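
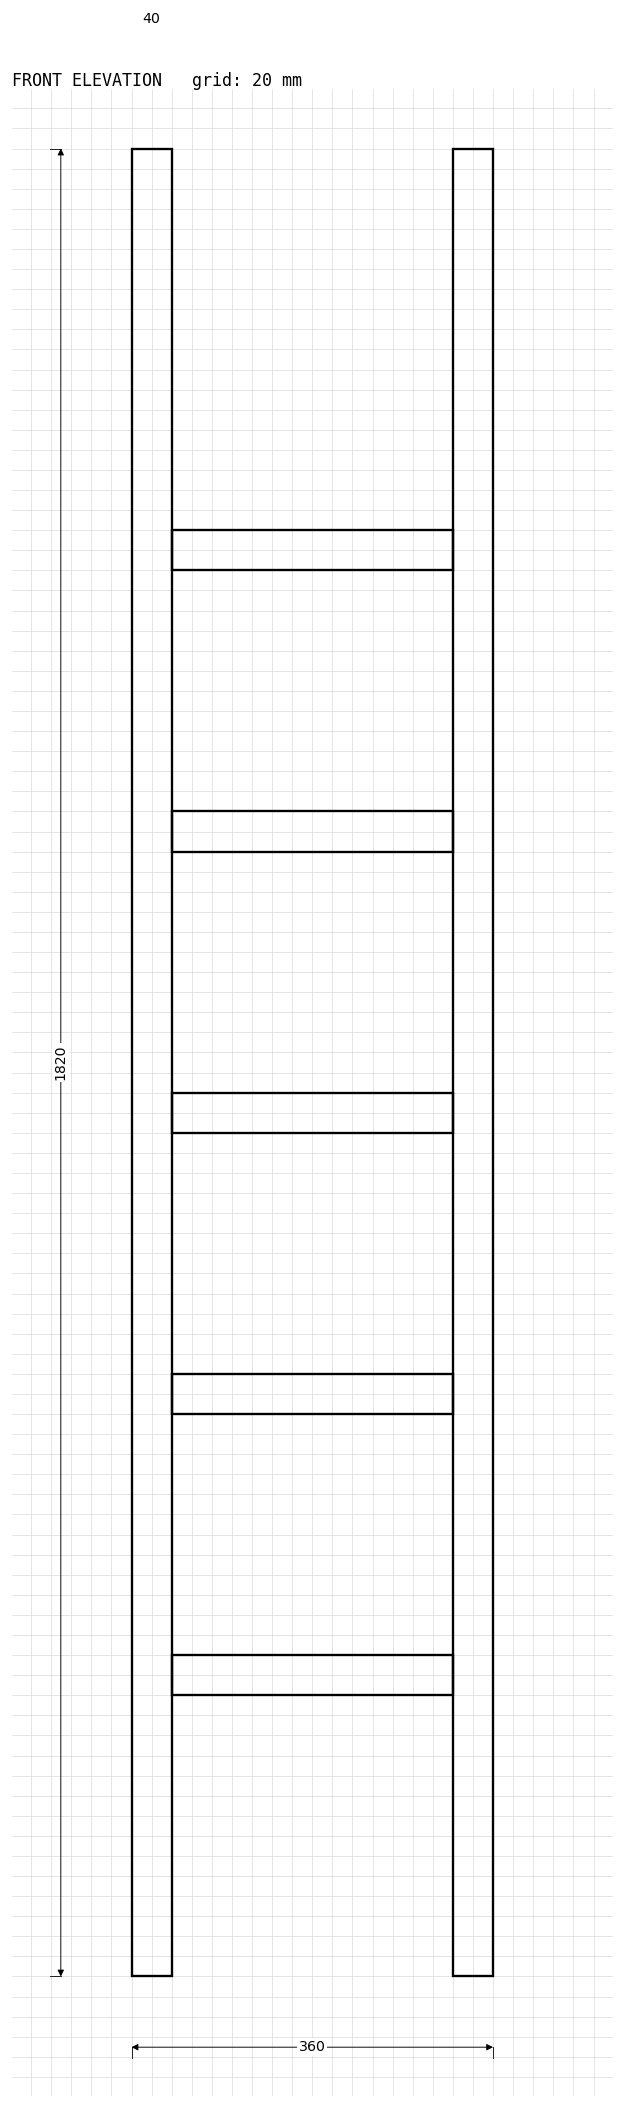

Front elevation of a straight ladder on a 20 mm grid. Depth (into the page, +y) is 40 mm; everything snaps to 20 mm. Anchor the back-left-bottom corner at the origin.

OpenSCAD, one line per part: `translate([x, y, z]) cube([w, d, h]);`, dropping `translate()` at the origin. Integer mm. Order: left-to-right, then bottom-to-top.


cube([40, 40, 1820]);
translate([40, 0, 280]) cube([280, 40, 40]);
translate([40, 0, 560]) cube([280, 40, 40]);
translate([40, 0, 840]) cube([280, 40, 40]);
translate([40, 0, 1120]) cube([280, 40, 40]);
translate([40, 0, 1400]) cube([280, 40, 40]);
translate([320, 0, 0]) cube([40, 40, 1820]);


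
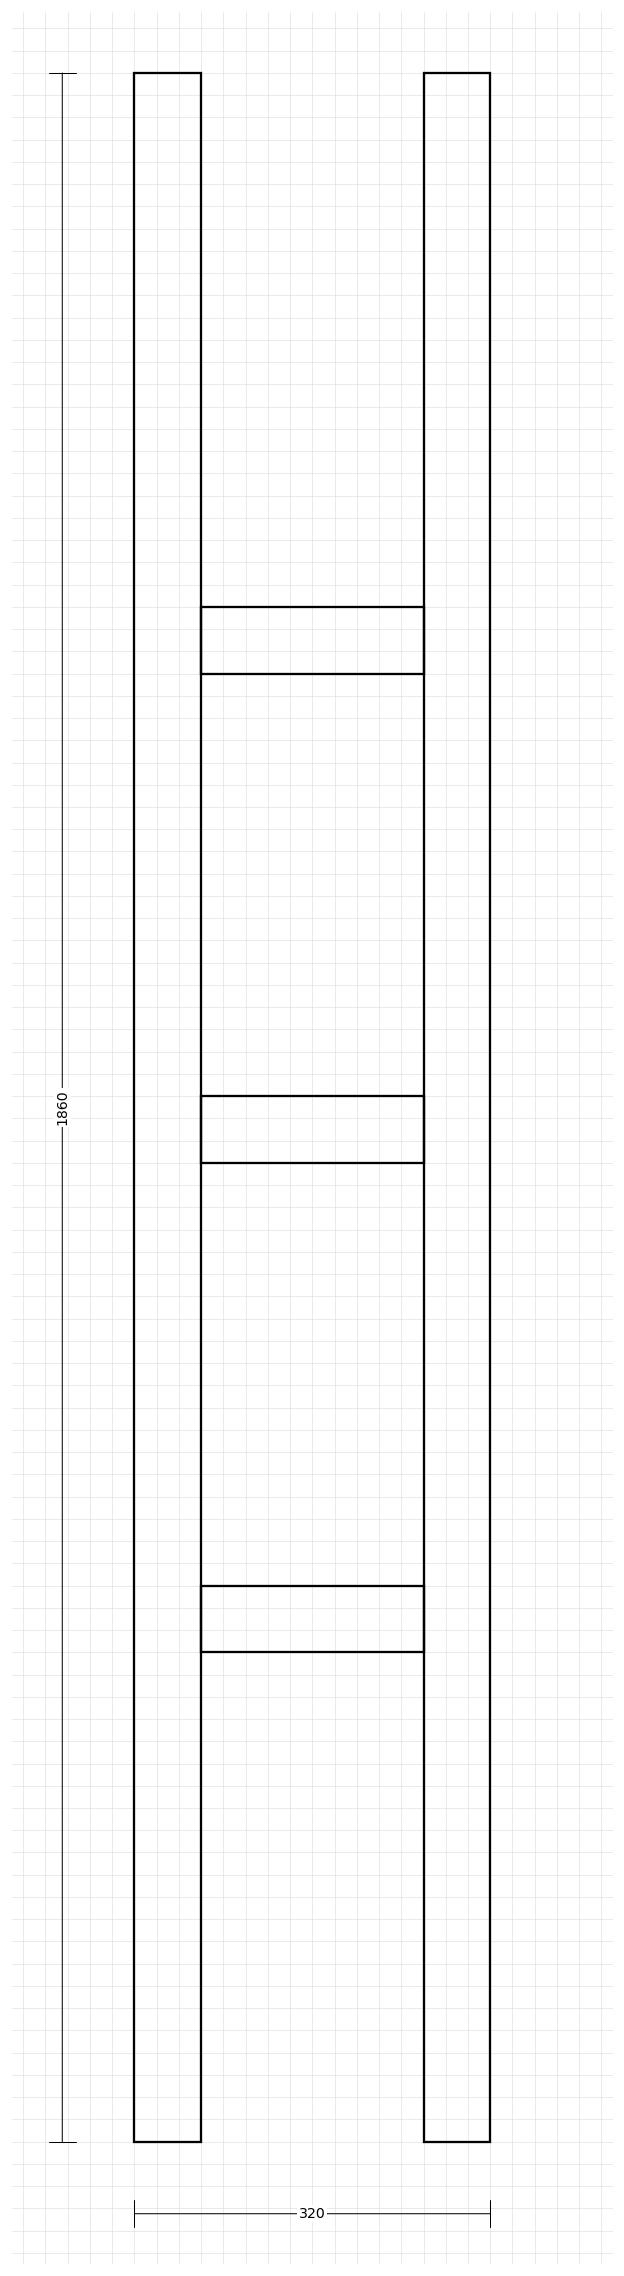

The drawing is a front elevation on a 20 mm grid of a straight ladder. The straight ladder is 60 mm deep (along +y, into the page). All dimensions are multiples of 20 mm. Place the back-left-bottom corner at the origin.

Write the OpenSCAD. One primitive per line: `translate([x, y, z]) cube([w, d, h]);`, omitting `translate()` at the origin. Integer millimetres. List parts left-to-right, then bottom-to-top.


cube([60, 60, 1860]);
translate([60, 0, 440]) cube([200, 60, 60]);
translate([60, 0, 880]) cube([200, 60, 60]);
translate([60, 0, 1320]) cube([200, 60, 60]);
translate([260, 0, 0]) cube([60, 60, 1860]);


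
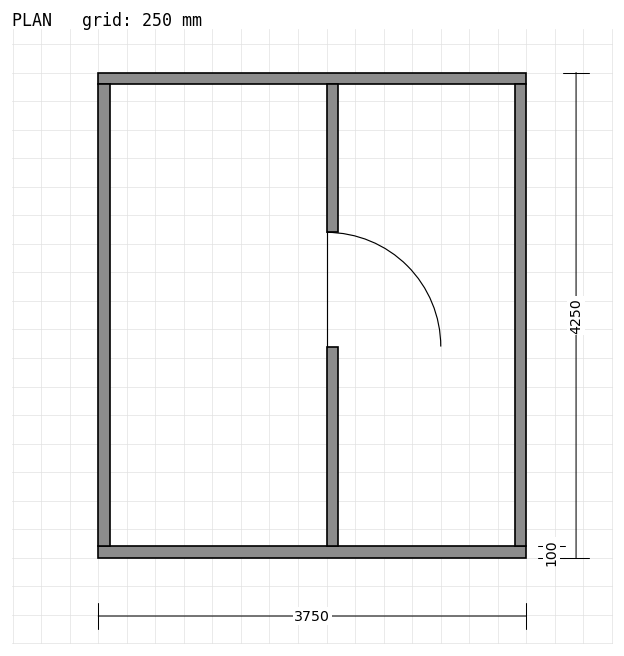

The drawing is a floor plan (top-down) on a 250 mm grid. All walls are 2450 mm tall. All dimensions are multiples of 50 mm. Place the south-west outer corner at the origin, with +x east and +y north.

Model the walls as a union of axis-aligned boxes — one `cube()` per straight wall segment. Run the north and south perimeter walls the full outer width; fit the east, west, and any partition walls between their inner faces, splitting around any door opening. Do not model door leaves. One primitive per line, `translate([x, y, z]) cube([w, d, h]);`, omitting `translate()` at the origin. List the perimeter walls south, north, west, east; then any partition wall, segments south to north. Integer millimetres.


cube([3750, 100, 2450]);
translate([0, 4150, 0]) cube([3750, 100, 2450]);
translate([0, 100, 0]) cube([100, 4050, 2450]);
translate([3650, 100, 0]) cube([100, 4050, 2450]);
translate([2000, 100, 0]) cube([100, 1750, 2450]);
translate([2000, 2850, 0]) cube([100, 1300, 2450]);


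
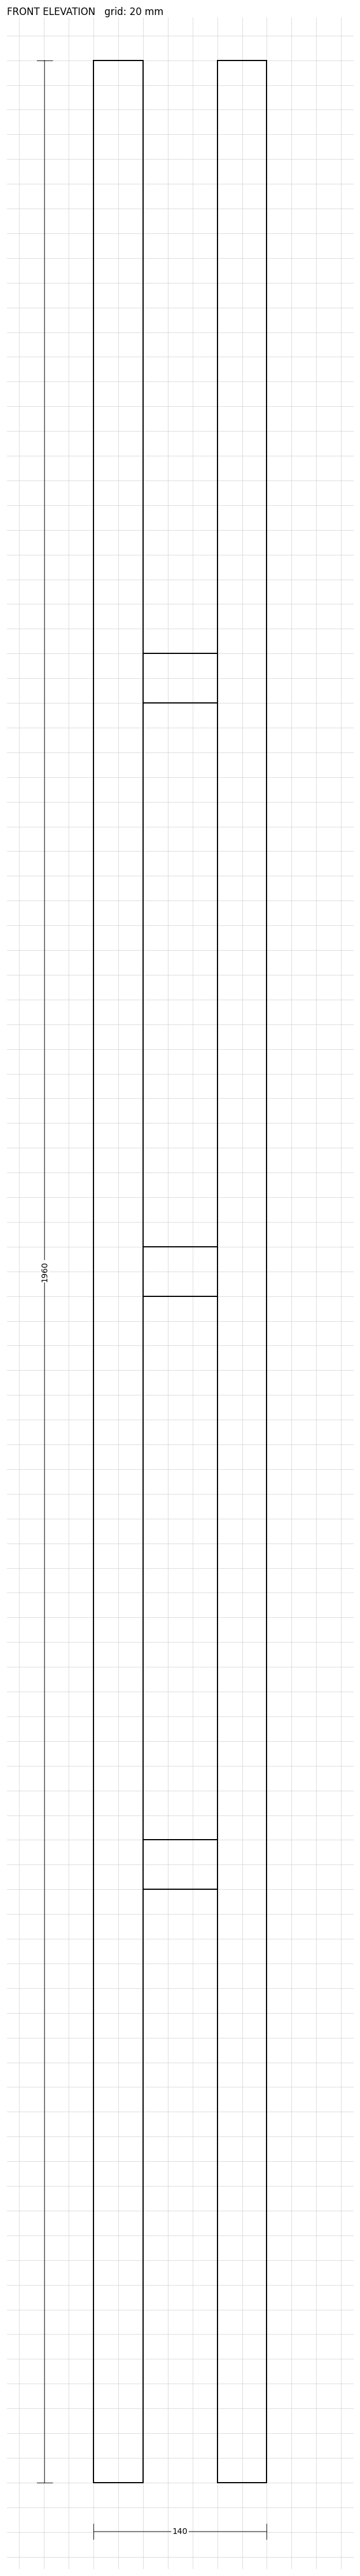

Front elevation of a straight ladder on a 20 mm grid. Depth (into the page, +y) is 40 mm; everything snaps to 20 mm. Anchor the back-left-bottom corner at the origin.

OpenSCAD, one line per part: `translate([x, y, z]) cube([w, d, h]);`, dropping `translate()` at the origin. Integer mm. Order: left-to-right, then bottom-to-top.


cube([40, 40, 1960]);
translate([40, 0, 480]) cube([60, 40, 40]);
translate([40, 0, 960]) cube([60, 40, 40]);
translate([40, 0, 1440]) cube([60, 40, 40]);
translate([100, 0, 0]) cube([40, 40, 1960]);


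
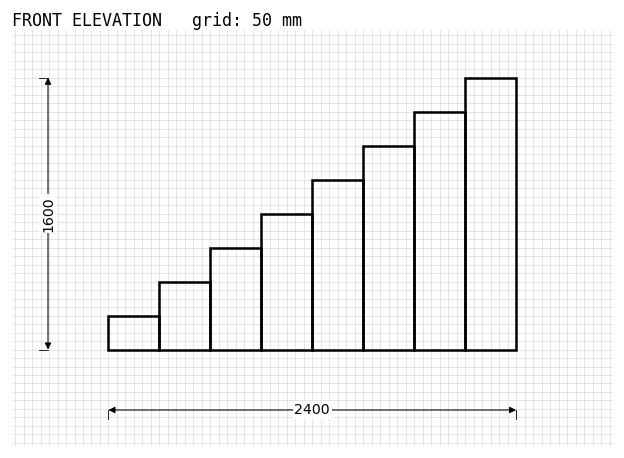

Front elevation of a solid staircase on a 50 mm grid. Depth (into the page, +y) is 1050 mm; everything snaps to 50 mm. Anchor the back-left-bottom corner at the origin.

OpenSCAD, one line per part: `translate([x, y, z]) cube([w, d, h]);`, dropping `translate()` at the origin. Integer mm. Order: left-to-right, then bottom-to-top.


cube([300, 1050, 200]);
translate([300, 0, 0]) cube([300, 1050, 400]);
translate([600, 0, 0]) cube([300, 1050, 600]);
translate([900, 0, 0]) cube([300, 1050, 800]);
translate([1200, 0, 0]) cube([300, 1050, 1000]);
translate([1500, 0, 0]) cube([300, 1050, 1200]);
translate([1800, 0, 0]) cube([300, 1050, 1400]);
translate([2100, 0, 0]) cube([300, 1050, 1600]);


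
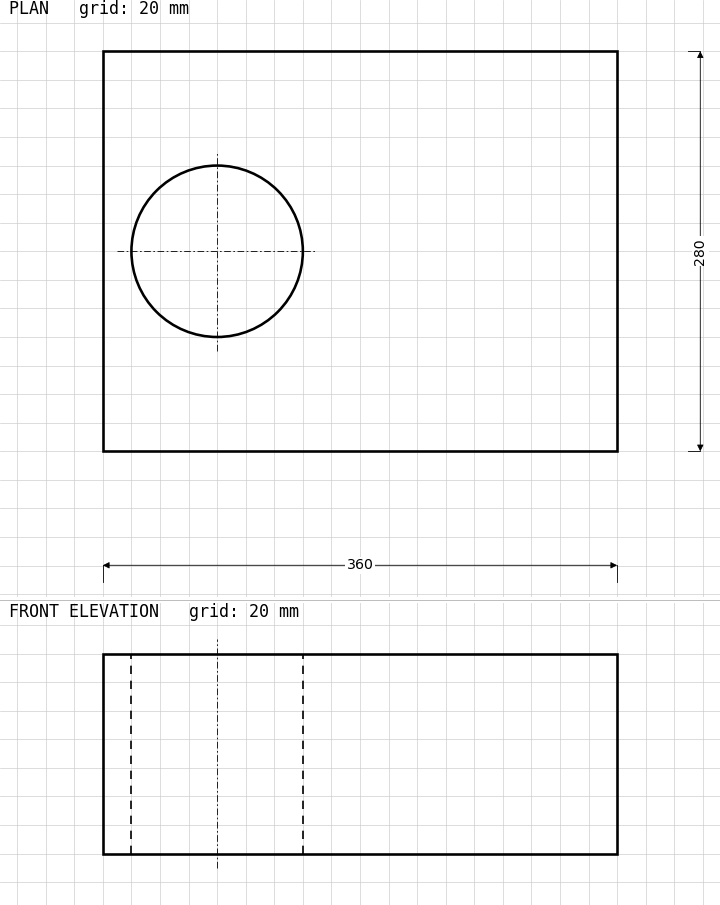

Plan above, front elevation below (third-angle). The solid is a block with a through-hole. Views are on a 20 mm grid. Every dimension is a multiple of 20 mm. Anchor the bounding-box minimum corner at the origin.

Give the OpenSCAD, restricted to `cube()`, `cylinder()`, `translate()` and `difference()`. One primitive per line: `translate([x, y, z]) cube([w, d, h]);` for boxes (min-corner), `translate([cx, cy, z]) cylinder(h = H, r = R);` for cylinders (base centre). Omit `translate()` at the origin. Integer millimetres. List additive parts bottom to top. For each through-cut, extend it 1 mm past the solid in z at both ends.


difference() {
  cube([360, 280, 140]);
  translate([80, 140, -1]) cylinder(h = 142, r = 60);
}


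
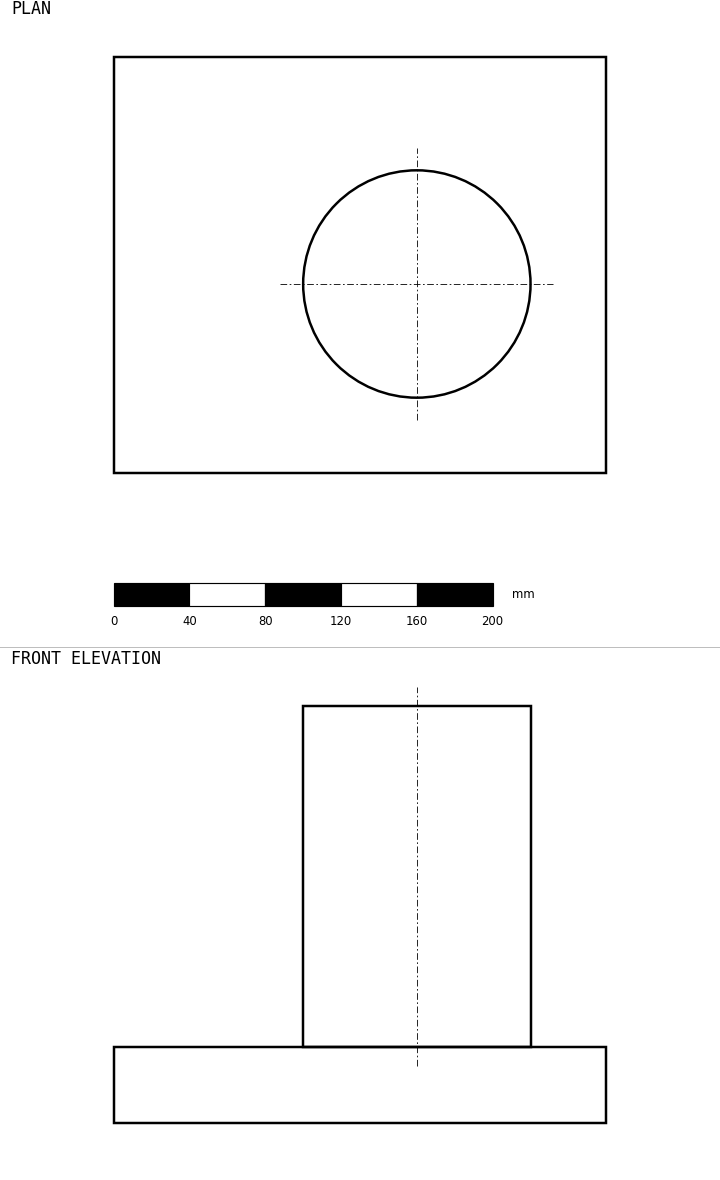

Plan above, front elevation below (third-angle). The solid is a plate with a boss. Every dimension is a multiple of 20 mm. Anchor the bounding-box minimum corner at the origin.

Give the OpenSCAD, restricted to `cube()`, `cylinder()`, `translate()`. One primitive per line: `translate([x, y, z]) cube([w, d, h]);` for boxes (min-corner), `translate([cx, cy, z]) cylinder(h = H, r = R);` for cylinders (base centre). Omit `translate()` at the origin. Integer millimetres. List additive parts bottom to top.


cube([260, 220, 40]);
translate([160, 100, 40]) cylinder(h = 180, r = 60);


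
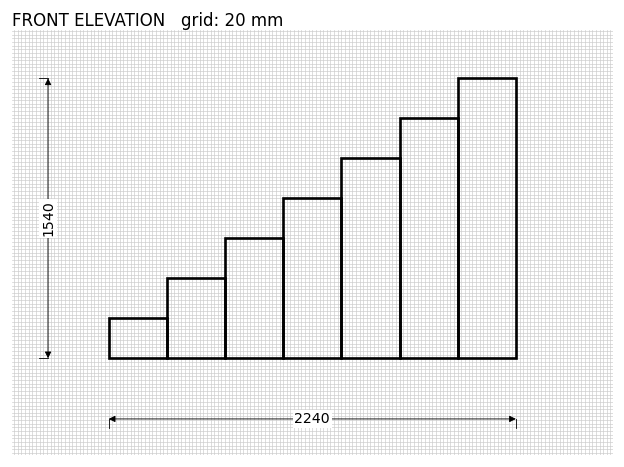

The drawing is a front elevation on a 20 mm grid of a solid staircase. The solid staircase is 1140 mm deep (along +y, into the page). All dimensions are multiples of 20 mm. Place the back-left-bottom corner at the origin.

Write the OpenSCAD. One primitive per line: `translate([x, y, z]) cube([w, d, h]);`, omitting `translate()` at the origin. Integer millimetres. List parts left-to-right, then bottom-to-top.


cube([320, 1140, 220]);
translate([320, 0, 0]) cube([320, 1140, 440]);
translate([640, 0, 0]) cube([320, 1140, 660]);
translate([960, 0, 0]) cube([320, 1140, 880]);
translate([1280, 0, 0]) cube([320, 1140, 1100]);
translate([1600, 0, 0]) cube([320, 1140, 1320]);
translate([1920, 0, 0]) cube([320, 1140, 1540]);


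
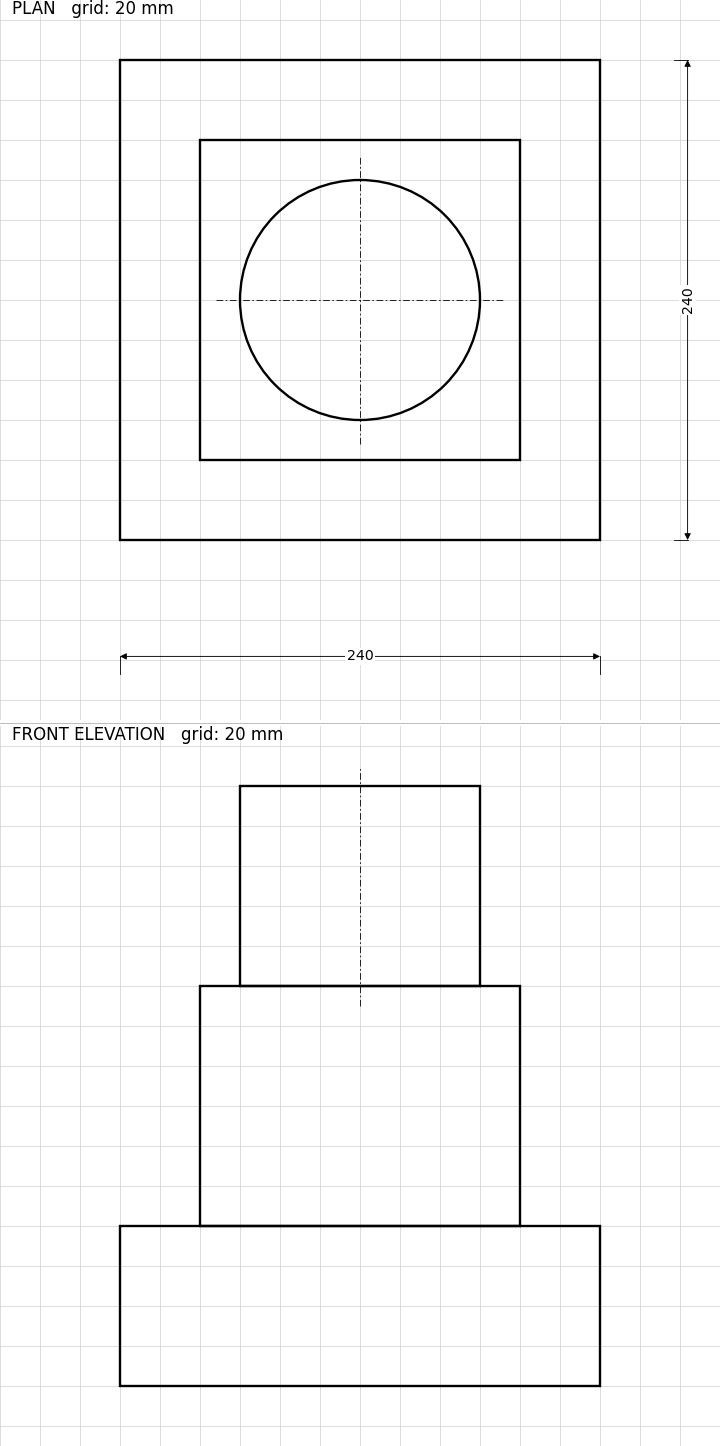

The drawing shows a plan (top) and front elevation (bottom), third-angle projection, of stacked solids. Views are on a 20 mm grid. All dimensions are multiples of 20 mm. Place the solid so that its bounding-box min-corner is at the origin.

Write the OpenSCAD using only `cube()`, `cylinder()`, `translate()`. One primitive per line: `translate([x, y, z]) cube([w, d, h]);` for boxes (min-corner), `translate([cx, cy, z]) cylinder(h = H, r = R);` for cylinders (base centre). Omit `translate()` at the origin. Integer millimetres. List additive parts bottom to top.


cube([240, 240, 80]);
translate([40, 40, 80]) cube([160, 160, 120]);
translate([120, 120, 200]) cylinder(h = 100, r = 60);


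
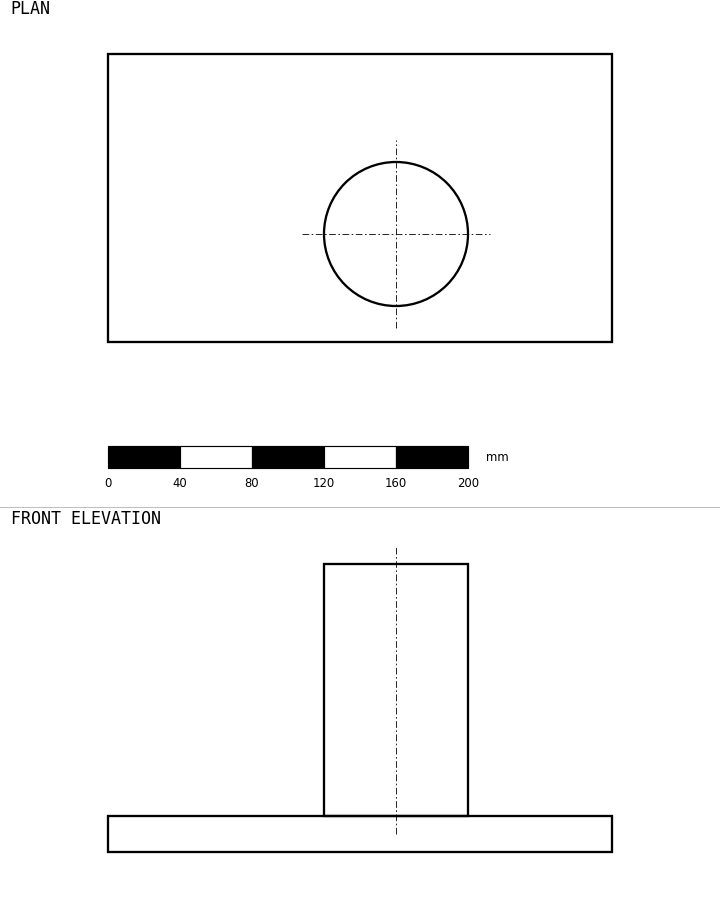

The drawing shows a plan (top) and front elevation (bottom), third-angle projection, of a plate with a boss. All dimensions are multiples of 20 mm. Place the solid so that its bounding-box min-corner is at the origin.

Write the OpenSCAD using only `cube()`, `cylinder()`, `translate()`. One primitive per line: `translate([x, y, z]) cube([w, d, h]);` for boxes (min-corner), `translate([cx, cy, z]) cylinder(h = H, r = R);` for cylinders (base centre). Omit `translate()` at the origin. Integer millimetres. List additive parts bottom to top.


cube([280, 160, 20]);
translate([160, 60, 20]) cylinder(h = 140, r = 40);


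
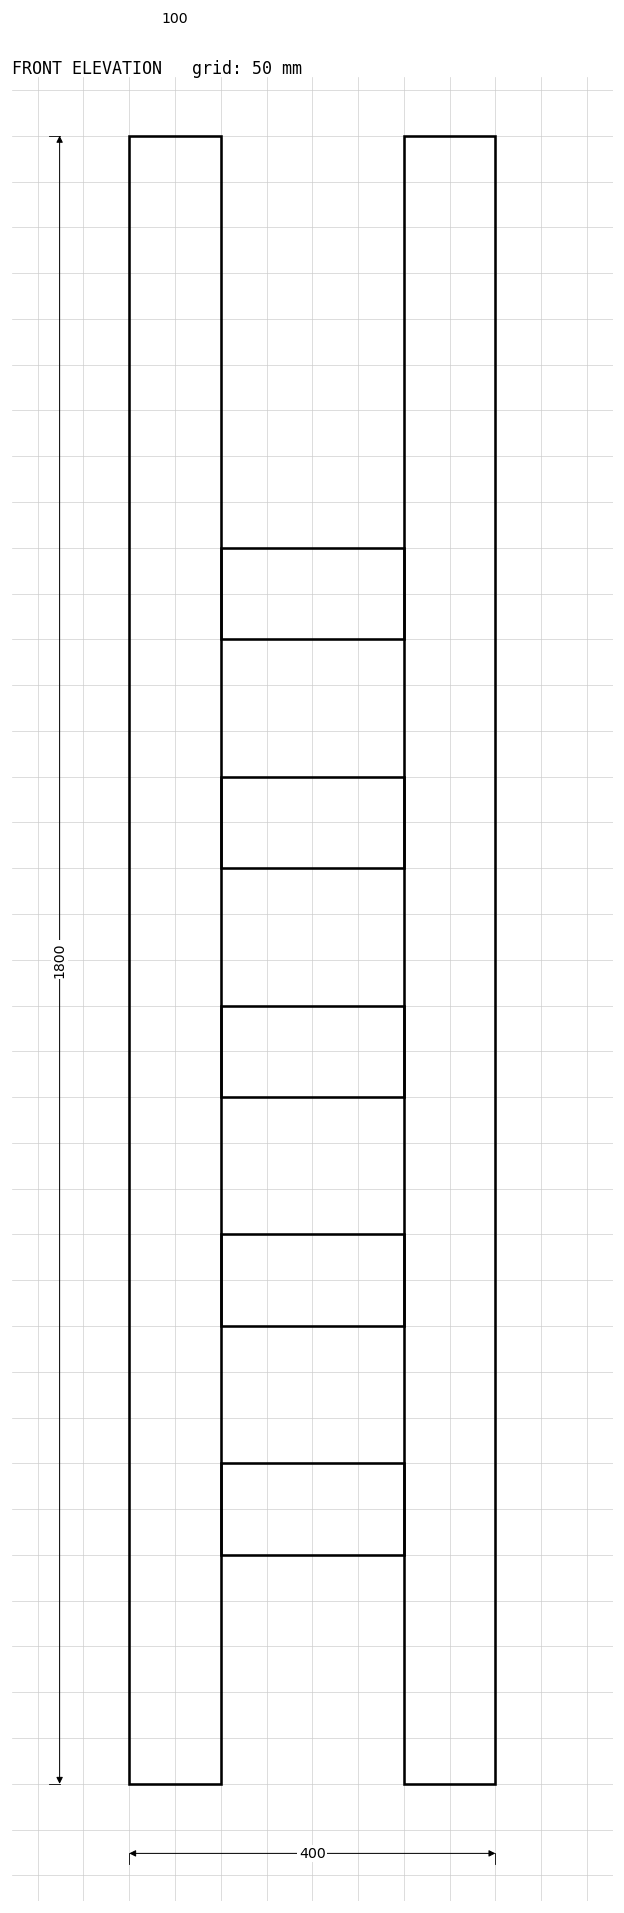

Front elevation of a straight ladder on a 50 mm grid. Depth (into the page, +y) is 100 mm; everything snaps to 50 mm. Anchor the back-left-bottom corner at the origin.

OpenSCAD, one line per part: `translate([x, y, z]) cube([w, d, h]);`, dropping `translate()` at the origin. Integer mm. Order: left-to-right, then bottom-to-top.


cube([100, 100, 1800]);
translate([100, 0, 250]) cube([200, 100, 100]);
translate([100, 0, 500]) cube([200, 100, 100]);
translate([100, 0, 750]) cube([200, 100, 100]);
translate([100, 0, 1000]) cube([200, 100, 100]);
translate([100, 0, 1250]) cube([200, 100, 100]);
translate([300, 0, 0]) cube([100, 100, 1800]);


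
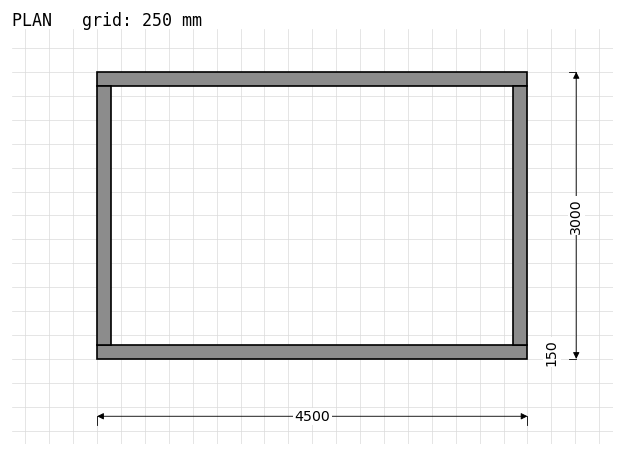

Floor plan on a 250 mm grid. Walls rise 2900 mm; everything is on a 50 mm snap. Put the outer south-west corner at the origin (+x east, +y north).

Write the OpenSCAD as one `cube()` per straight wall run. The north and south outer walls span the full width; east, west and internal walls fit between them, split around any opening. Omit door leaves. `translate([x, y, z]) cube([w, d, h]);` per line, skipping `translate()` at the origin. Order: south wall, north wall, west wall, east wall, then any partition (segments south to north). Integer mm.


cube([4500, 150, 2900]);
translate([0, 2850, 0]) cube([4500, 150, 2900]);
translate([0, 150, 0]) cube([150, 2700, 2900]);
translate([4350, 150, 0]) cube([150, 2700, 2900]);


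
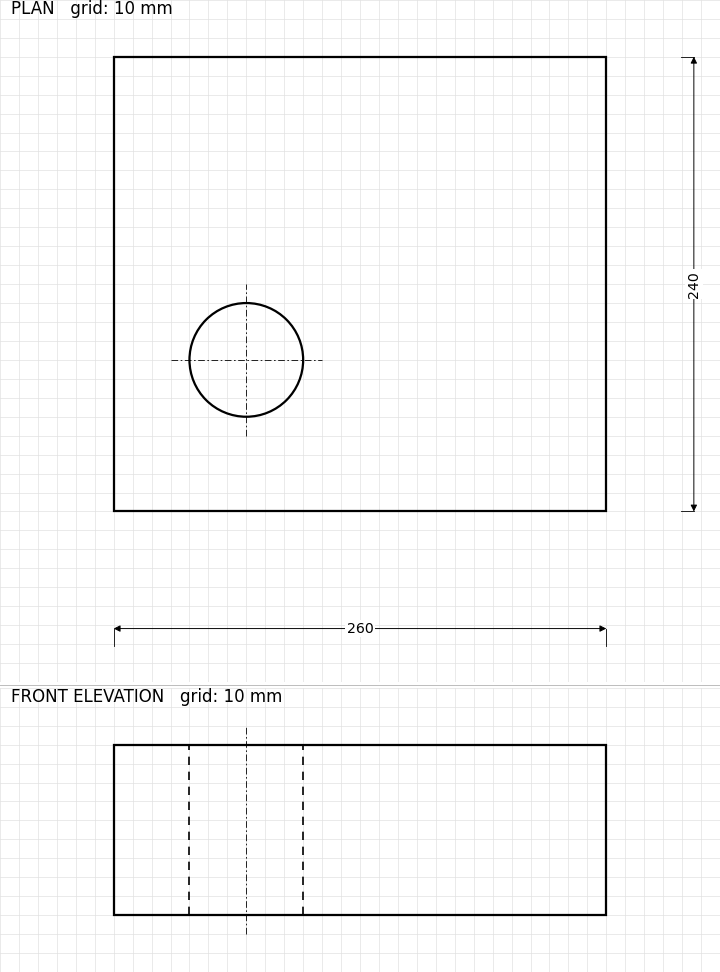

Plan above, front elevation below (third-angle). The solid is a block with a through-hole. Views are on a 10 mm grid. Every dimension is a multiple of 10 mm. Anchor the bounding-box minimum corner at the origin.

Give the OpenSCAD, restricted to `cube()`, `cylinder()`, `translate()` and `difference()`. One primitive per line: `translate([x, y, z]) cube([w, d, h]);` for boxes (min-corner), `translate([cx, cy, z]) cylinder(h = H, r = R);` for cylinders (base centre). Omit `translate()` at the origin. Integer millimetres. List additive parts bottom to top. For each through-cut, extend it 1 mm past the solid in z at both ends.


difference() {
  cube([260, 240, 90]);
  translate([70, 80, -1]) cylinder(h = 92, r = 30);
}


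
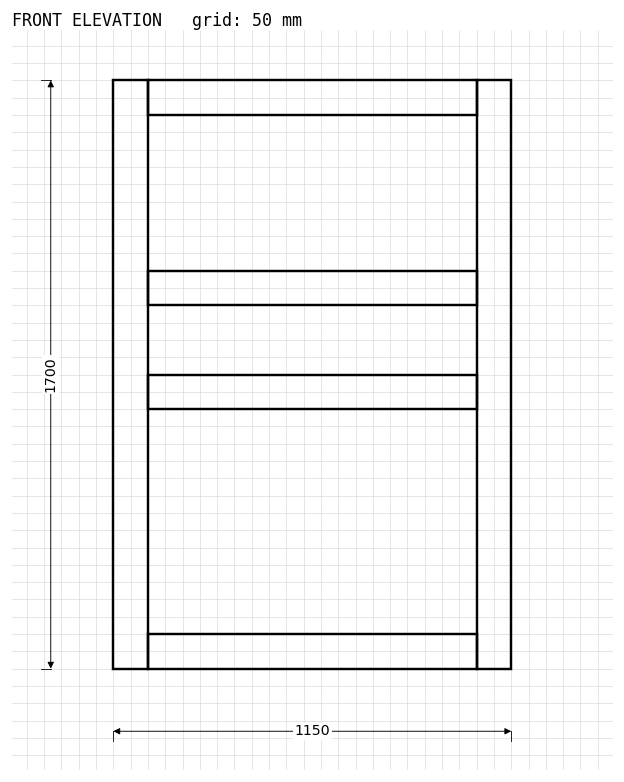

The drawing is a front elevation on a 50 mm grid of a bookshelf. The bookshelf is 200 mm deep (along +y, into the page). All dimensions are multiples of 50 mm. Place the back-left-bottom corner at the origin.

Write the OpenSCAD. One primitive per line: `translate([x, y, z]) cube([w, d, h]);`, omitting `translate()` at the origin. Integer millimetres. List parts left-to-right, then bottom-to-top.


cube([100, 200, 1700]);
translate([100, 0, 0]) cube([950, 200, 100]);
translate([100, 0, 750]) cube([950, 200, 100]);
translate([100, 0, 1050]) cube([950, 200, 100]);
translate([100, 0, 1600]) cube([950, 200, 100]);
translate([1050, 0, 0]) cube([100, 200, 1700]);


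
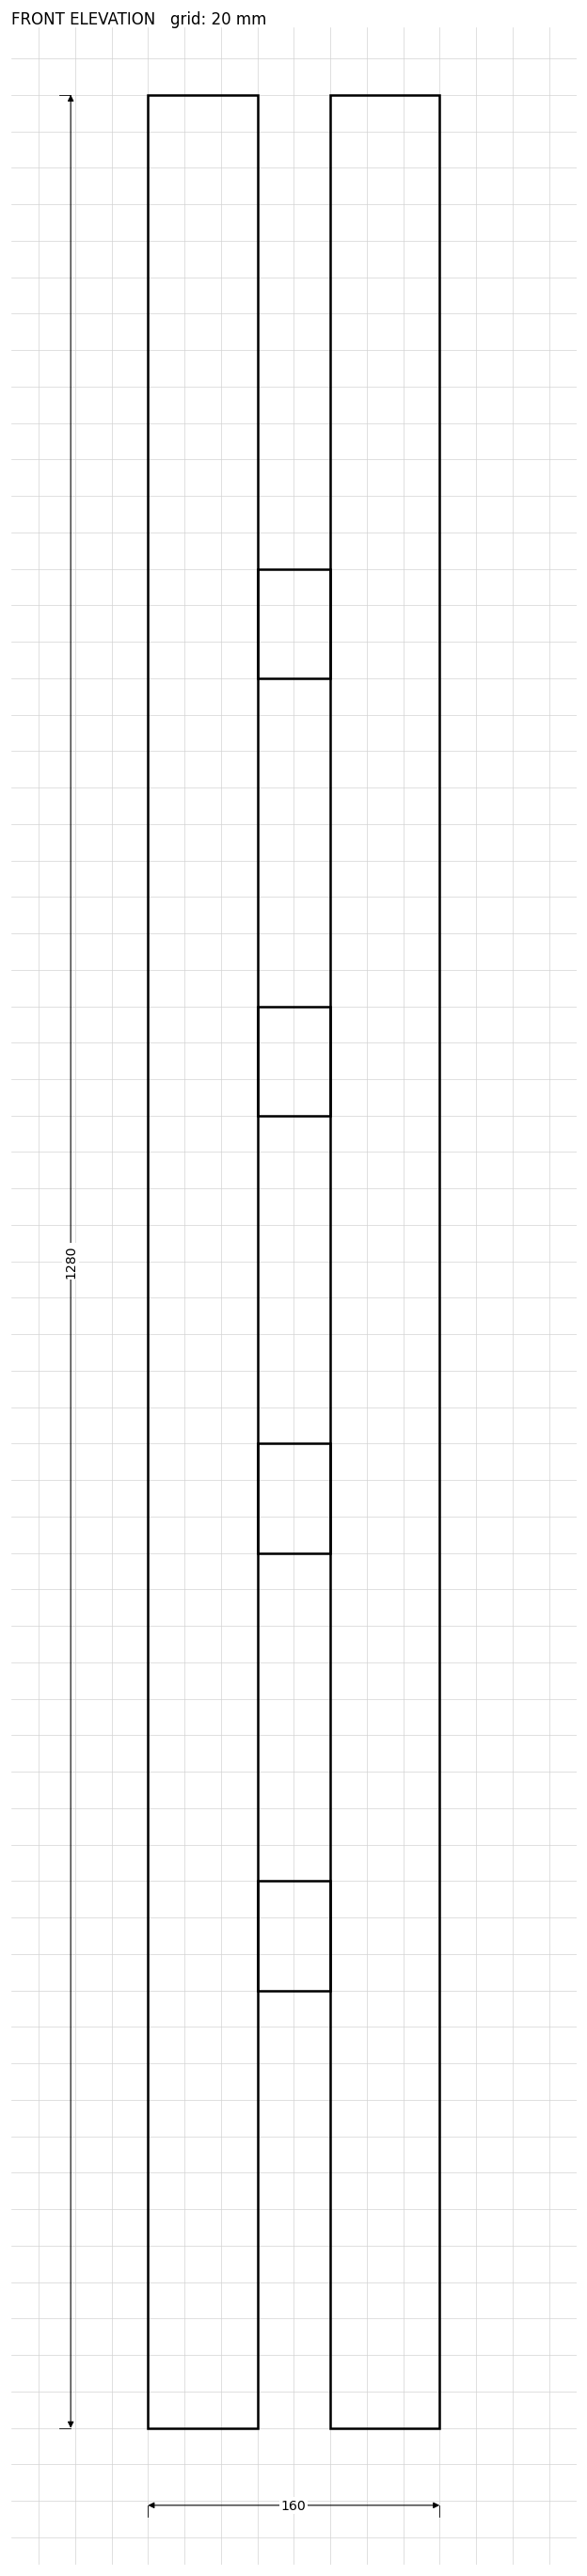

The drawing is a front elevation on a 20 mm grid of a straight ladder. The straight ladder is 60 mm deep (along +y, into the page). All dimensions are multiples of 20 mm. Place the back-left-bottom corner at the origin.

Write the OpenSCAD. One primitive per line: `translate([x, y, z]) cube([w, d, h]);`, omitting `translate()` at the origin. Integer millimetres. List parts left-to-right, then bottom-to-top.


cube([60, 60, 1280]);
translate([60, 0, 240]) cube([40, 60, 60]);
translate([60, 0, 480]) cube([40, 60, 60]);
translate([60, 0, 720]) cube([40, 60, 60]);
translate([60, 0, 960]) cube([40, 60, 60]);
translate([100, 0, 0]) cube([60, 60, 1280]);


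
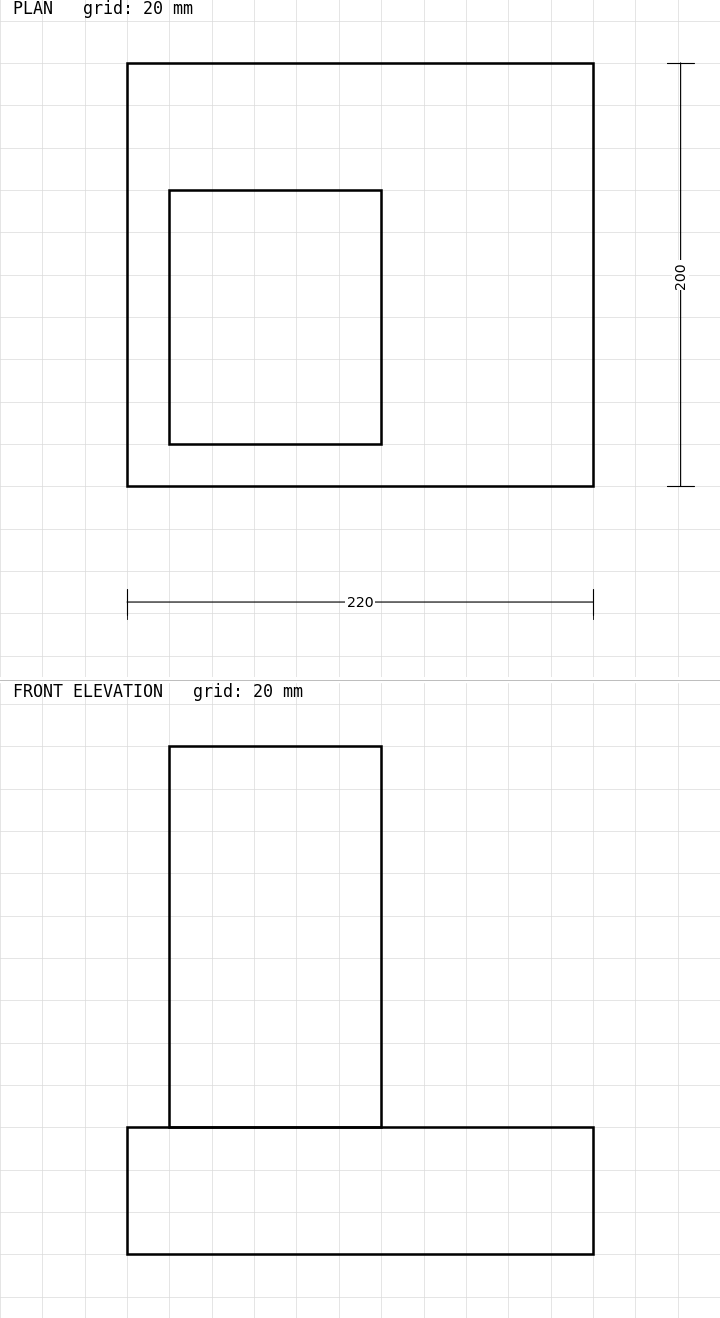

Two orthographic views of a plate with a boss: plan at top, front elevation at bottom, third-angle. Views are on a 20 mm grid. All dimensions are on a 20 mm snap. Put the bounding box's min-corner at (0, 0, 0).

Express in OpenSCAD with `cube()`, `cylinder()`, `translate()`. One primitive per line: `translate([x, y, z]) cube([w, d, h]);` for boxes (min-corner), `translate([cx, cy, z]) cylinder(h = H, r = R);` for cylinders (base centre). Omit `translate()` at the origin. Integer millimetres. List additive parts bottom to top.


cube([220, 200, 60]);
translate([20, 20, 60]) cube([100, 120, 180]);


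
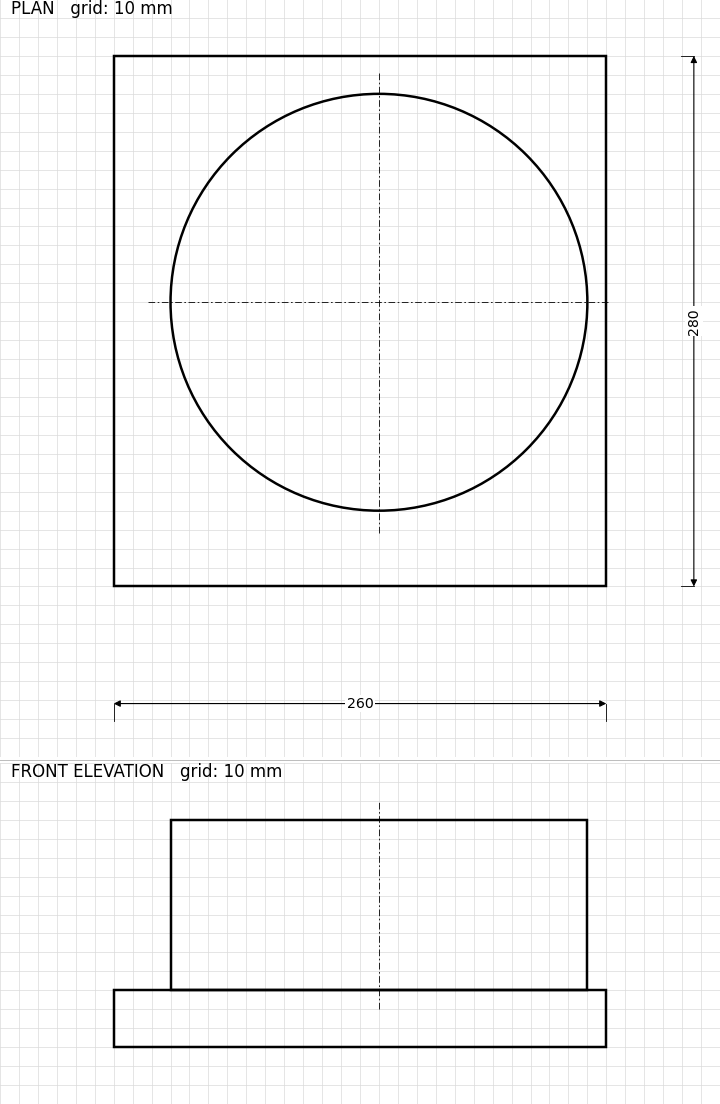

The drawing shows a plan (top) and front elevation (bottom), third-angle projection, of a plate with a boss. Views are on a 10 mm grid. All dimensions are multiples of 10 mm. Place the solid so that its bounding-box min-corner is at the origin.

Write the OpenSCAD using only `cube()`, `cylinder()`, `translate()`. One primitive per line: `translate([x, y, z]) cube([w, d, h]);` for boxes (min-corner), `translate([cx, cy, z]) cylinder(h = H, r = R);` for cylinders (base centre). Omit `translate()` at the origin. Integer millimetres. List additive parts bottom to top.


cube([260, 280, 30]);
translate([140, 150, 30]) cylinder(h = 90, r = 110);


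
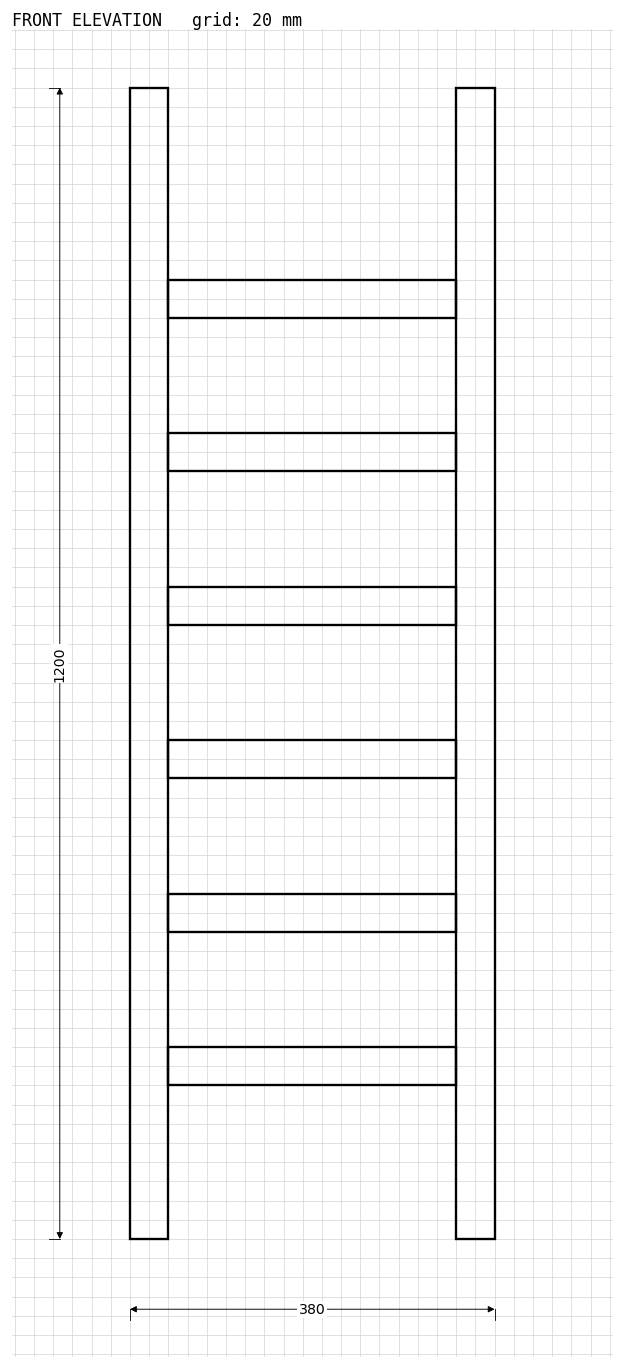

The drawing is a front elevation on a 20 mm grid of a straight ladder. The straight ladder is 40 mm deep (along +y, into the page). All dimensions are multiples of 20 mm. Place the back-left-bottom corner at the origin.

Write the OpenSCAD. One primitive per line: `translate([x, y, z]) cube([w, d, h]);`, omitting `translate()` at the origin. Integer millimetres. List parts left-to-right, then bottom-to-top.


cube([40, 40, 1200]);
translate([40, 0, 160]) cube([300, 40, 40]);
translate([40, 0, 320]) cube([300, 40, 40]);
translate([40, 0, 480]) cube([300, 40, 40]);
translate([40, 0, 640]) cube([300, 40, 40]);
translate([40, 0, 800]) cube([300, 40, 40]);
translate([40, 0, 960]) cube([300, 40, 40]);
translate([340, 0, 0]) cube([40, 40, 1200]);


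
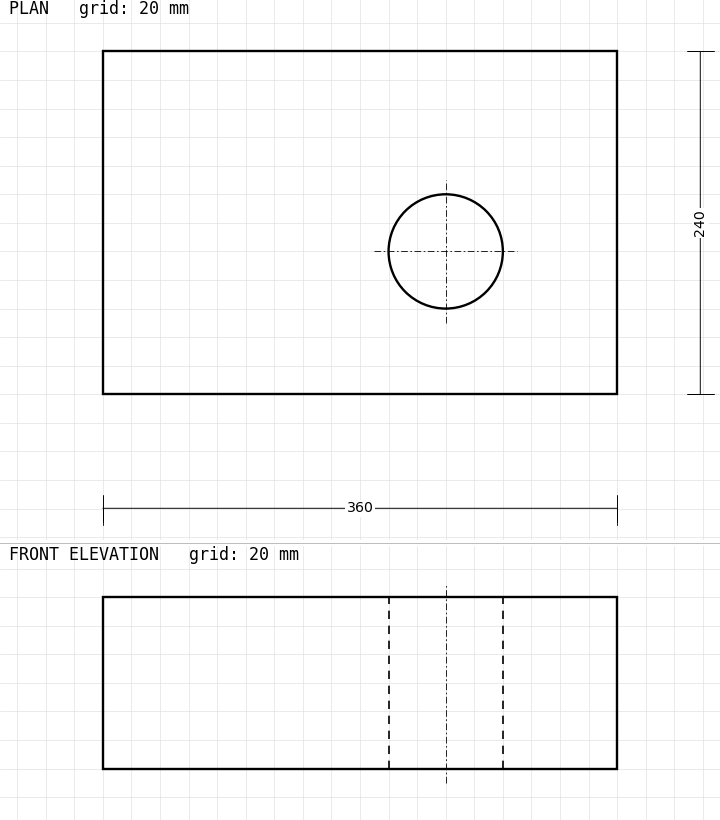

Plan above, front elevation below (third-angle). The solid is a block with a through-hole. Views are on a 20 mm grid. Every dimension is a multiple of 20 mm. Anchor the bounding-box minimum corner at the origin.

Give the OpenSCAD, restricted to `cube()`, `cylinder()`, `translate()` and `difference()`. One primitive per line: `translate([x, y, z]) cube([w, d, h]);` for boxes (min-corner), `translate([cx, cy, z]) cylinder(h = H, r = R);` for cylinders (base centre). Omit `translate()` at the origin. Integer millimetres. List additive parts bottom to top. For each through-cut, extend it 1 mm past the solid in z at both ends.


difference() {
  cube([360, 240, 120]);
  translate([240, 100, -1]) cylinder(h = 122, r = 40);
}


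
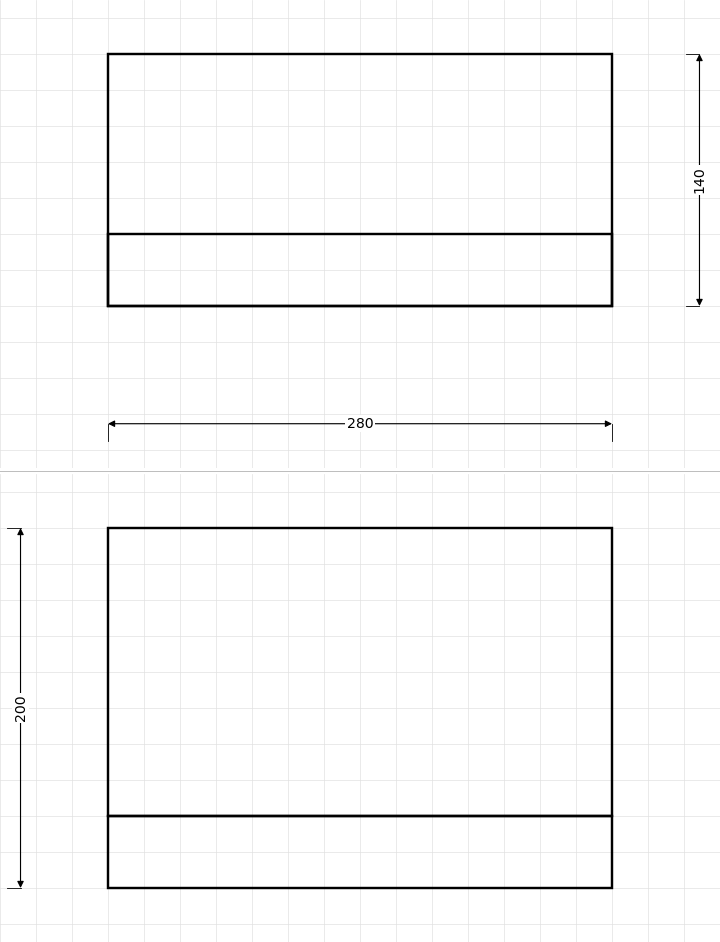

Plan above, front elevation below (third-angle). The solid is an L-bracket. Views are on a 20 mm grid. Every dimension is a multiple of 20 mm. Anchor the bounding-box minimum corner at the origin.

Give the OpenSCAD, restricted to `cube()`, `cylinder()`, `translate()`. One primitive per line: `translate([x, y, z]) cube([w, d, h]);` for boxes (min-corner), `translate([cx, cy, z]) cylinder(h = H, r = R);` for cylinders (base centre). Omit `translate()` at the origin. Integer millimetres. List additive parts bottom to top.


cube([280, 140, 40]);
translate([0, 0, 40]) cube([280, 40, 160]);


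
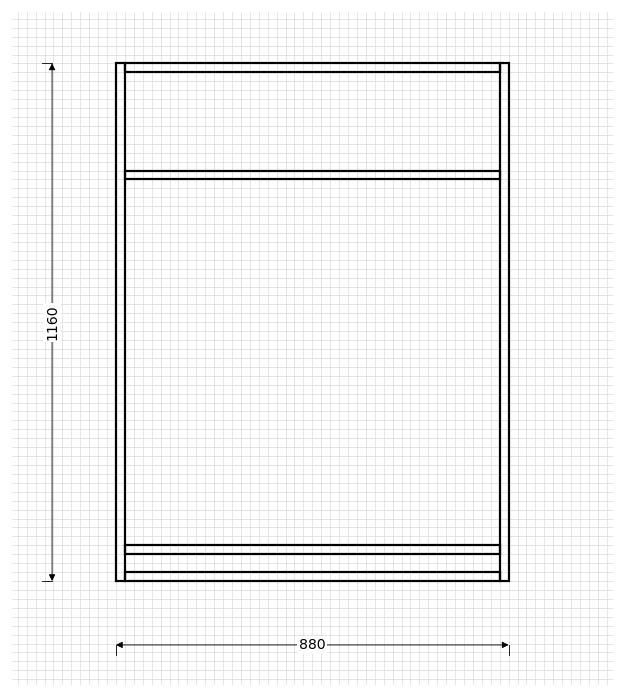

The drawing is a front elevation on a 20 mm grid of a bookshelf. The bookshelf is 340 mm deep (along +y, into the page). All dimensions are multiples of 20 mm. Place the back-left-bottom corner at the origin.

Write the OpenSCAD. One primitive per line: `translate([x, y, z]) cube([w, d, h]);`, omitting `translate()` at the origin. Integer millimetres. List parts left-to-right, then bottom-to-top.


cube([20, 340, 1160]);
translate([20, 0, 0]) cube([840, 340, 20]);
translate([20, 0, 60]) cube([840, 340, 20]);
translate([20, 0, 900]) cube([840, 340, 20]);
translate([20, 0, 1140]) cube([840, 340, 20]);
translate([860, 0, 0]) cube([20, 340, 1160]);


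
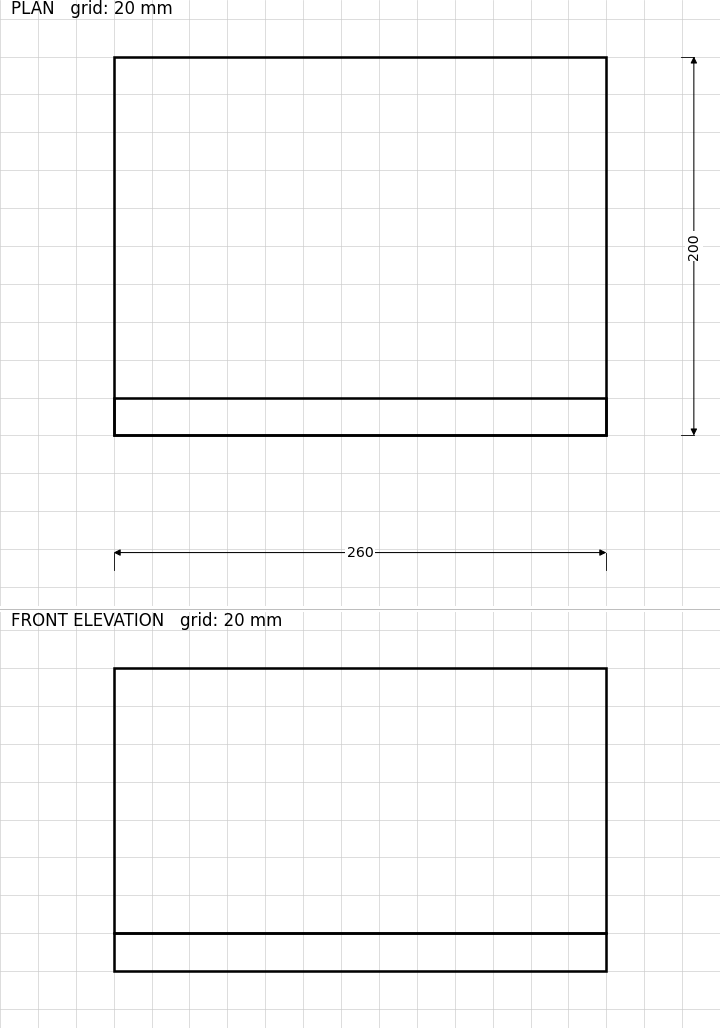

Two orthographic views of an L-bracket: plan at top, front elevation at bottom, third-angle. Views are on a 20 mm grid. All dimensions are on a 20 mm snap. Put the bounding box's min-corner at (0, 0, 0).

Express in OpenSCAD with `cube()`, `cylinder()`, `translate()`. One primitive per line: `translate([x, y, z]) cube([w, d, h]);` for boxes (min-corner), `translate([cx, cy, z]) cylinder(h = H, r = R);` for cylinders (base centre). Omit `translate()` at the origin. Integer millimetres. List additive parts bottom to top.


cube([260, 200, 20]);
translate([0, 0, 20]) cube([260, 20, 140]);


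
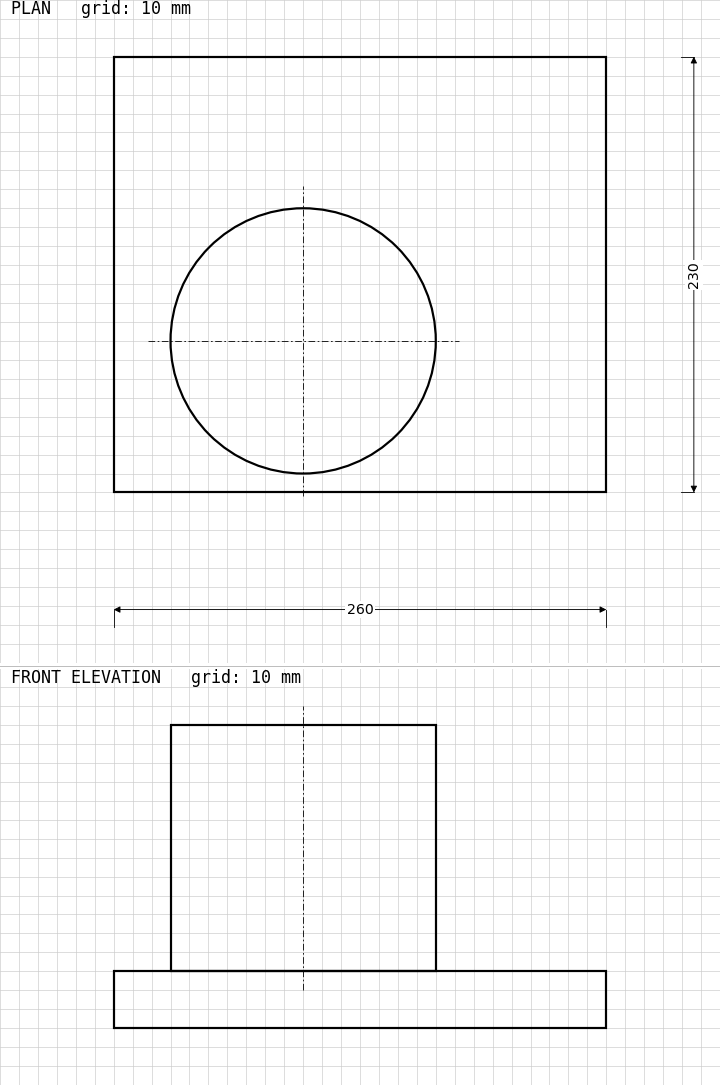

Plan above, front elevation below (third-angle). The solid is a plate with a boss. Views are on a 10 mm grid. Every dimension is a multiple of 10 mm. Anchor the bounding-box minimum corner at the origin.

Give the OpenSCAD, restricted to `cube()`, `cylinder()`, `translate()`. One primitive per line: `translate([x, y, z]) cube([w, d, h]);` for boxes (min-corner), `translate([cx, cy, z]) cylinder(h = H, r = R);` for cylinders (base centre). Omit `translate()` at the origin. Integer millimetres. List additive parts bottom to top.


cube([260, 230, 30]);
translate([100, 80, 30]) cylinder(h = 130, r = 70);


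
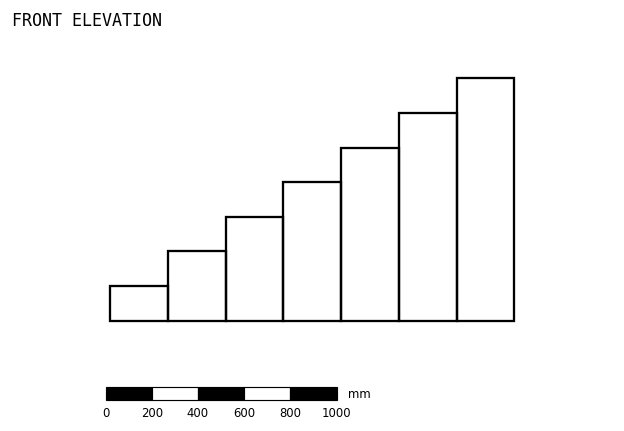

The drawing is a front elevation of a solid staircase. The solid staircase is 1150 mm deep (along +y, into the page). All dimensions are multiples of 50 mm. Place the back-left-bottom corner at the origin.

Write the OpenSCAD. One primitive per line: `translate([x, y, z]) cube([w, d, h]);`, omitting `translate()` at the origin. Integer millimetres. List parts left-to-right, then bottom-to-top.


cube([250, 1150, 150]);
translate([250, 0, 0]) cube([250, 1150, 300]);
translate([500, 0, 0]) cube([250, 1150, 450]);
translate([750, 0, 0]) cube([250, 1150, 600]);
translate([1000, 0, 0]) cube([250, 1150, 750]);
translate([1250, 0, 0]) cube([250, 1150, 900]);
translate([1500, 0, 0]) cube([250, 1150, 1050]);


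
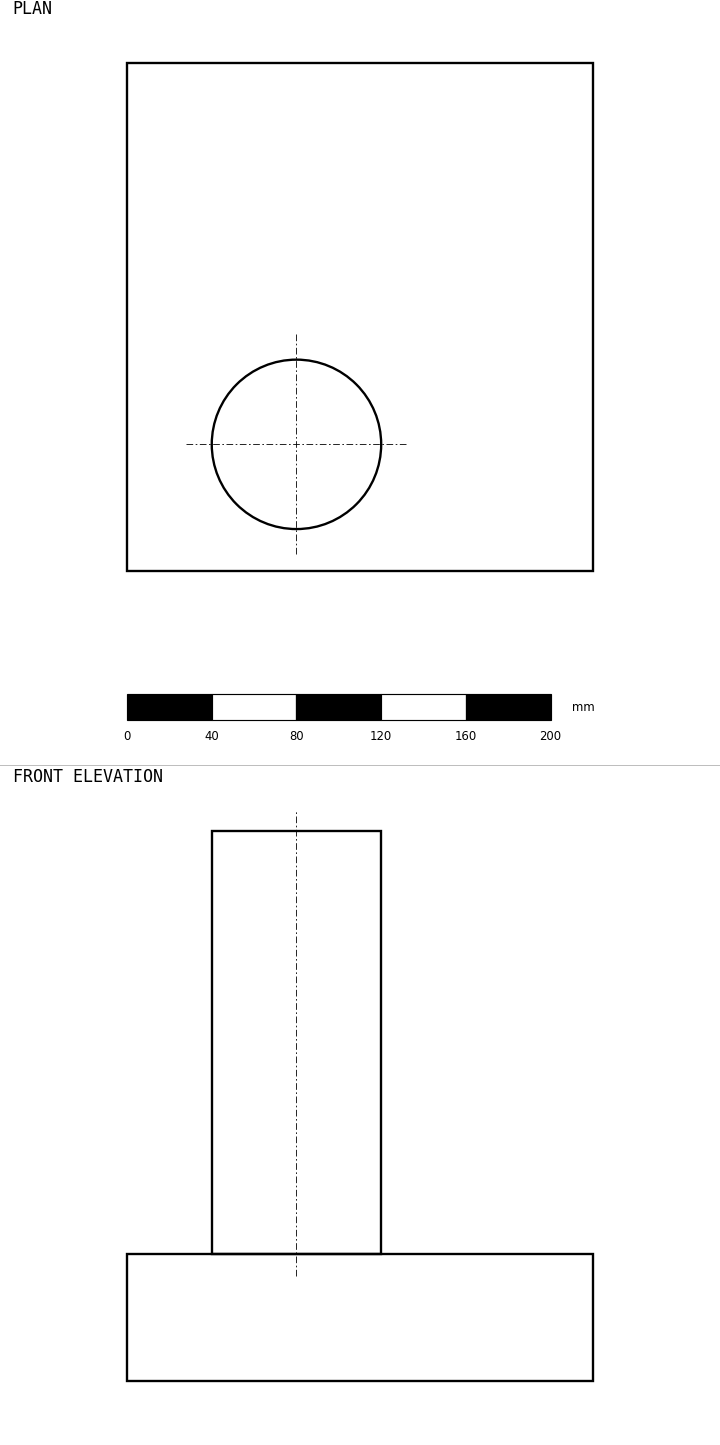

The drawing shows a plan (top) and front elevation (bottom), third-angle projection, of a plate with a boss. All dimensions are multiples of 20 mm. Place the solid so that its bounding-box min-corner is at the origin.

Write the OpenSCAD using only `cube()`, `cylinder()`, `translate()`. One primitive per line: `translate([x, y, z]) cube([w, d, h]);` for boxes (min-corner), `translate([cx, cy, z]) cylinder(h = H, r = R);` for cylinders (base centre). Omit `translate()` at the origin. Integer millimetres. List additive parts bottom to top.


cube([220, 240, 60]);
translate([80, 60, 60]) cylinder(h = 200, r = 40);


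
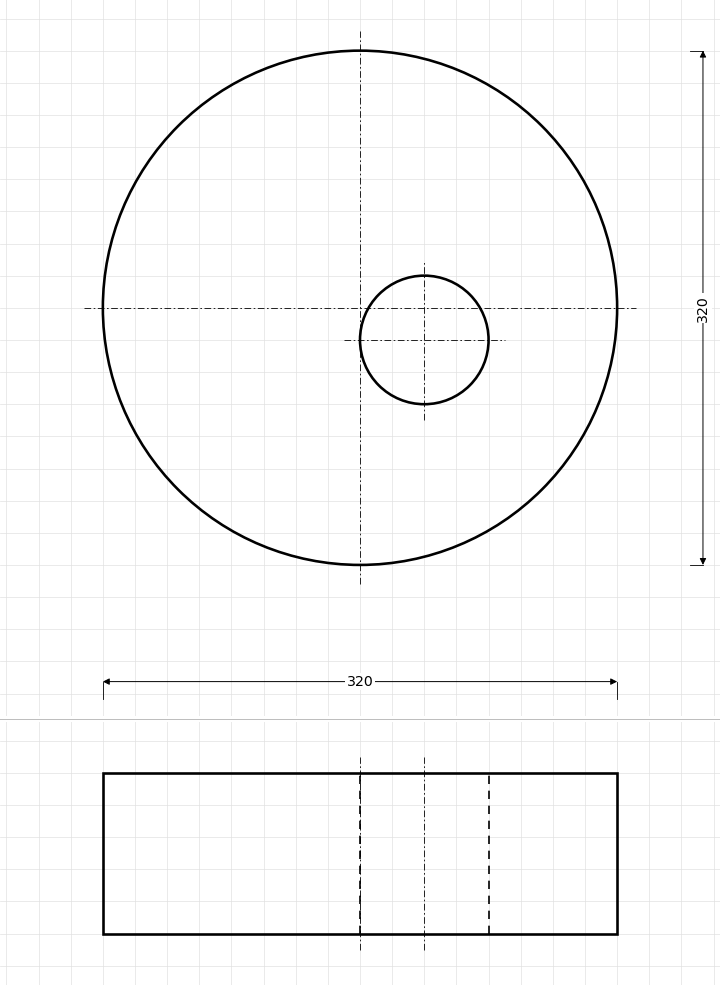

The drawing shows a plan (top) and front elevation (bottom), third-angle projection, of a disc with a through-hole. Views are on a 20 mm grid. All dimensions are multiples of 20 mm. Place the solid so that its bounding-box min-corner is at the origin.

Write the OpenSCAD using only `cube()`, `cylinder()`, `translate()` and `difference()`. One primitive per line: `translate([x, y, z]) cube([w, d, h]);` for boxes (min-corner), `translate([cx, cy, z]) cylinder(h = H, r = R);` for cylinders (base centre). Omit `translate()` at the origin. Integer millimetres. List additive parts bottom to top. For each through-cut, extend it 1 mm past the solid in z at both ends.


difference() {
  translate([160, 160, 0]) cylinder(h = 100, r = 160);
  translate([200, 140, -1]) cylinder(h = 102, r = 40);
}


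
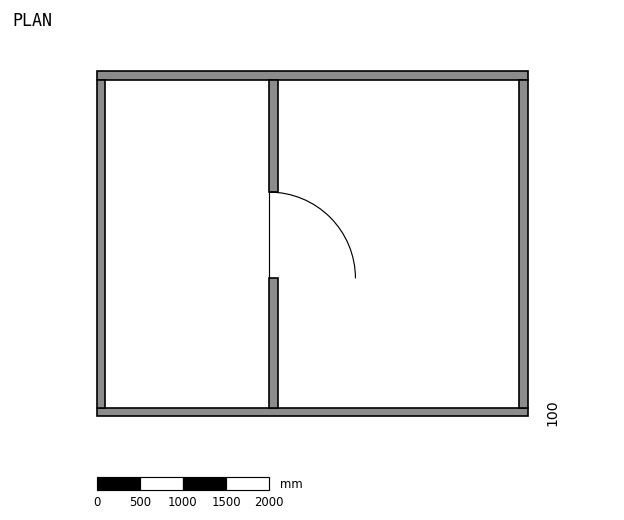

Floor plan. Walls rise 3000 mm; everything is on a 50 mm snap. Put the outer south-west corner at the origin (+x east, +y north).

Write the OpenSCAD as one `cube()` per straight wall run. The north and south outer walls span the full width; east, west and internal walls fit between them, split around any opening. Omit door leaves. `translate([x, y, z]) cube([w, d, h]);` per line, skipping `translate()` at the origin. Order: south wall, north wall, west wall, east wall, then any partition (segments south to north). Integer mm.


cube([5000, 100, 3000]);
translate([0, 3900, 0]) cube([5000, 100, 3000]);
translate([0, 100, 0]) cube([100, 3800, 3000]);
translate([4900, 100, 0]) cube([100, 3800, 3000]);
translate([2000, 100, 0]) cube([100, 1500, 3000]);
translate([2000, 2600, 0]) cube([100, 1300, 3000]);


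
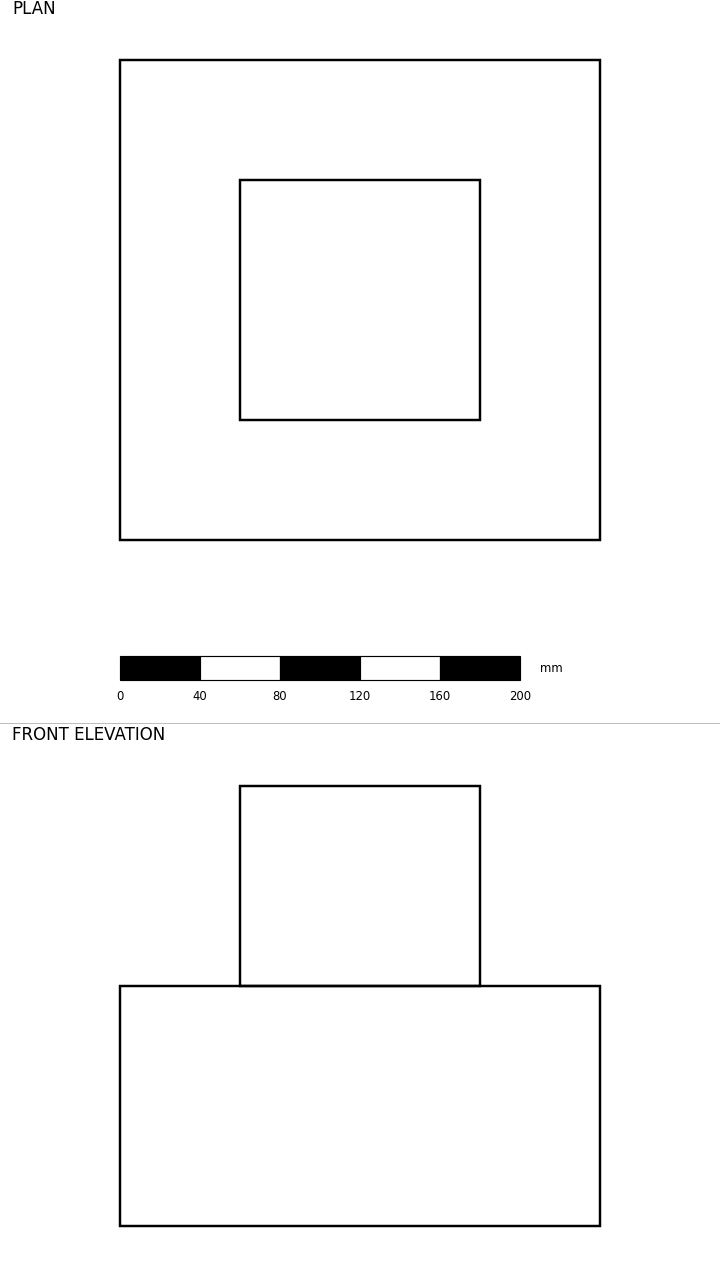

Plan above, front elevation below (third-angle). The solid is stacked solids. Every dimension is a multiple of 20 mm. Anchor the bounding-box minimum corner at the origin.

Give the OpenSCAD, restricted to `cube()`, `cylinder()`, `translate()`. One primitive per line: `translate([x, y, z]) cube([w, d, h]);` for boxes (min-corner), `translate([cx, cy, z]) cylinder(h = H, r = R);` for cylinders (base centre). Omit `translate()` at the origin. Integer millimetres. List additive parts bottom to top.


cube([240, 240, 120]);
translate([60, 60, 120]) cube([120, 120, 100]);


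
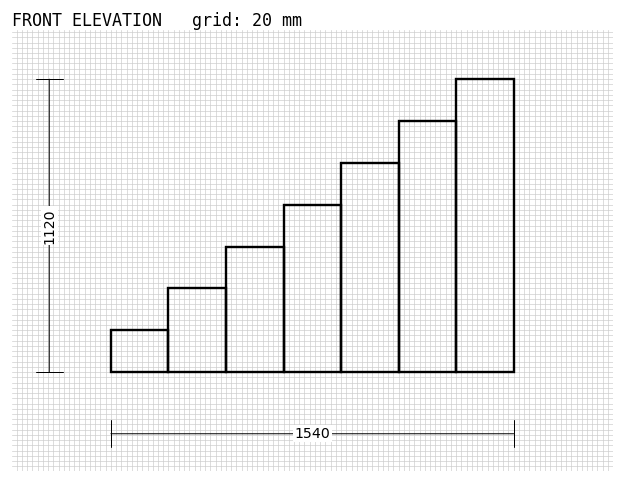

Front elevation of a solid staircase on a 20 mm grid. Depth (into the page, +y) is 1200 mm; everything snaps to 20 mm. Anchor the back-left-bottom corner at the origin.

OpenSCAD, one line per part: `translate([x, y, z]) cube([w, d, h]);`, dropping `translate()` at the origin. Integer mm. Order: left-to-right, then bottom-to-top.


cube([220, 1200, 160]);
translate([220, 0, 0]) cube([220, 1200, 320]);
translate([440, 0, 0]) cube([220, 1200, 480]);
translate([660, 0, 0]) cube([220, 1200, 640]);
translate([880, 0, 0]) cube([220, 1200, 800]);
translate([1100, 0, 0]) cube([220, 1200, 960]);
translate([1320, 0, 0]) cube([220, 1200, 1120]);


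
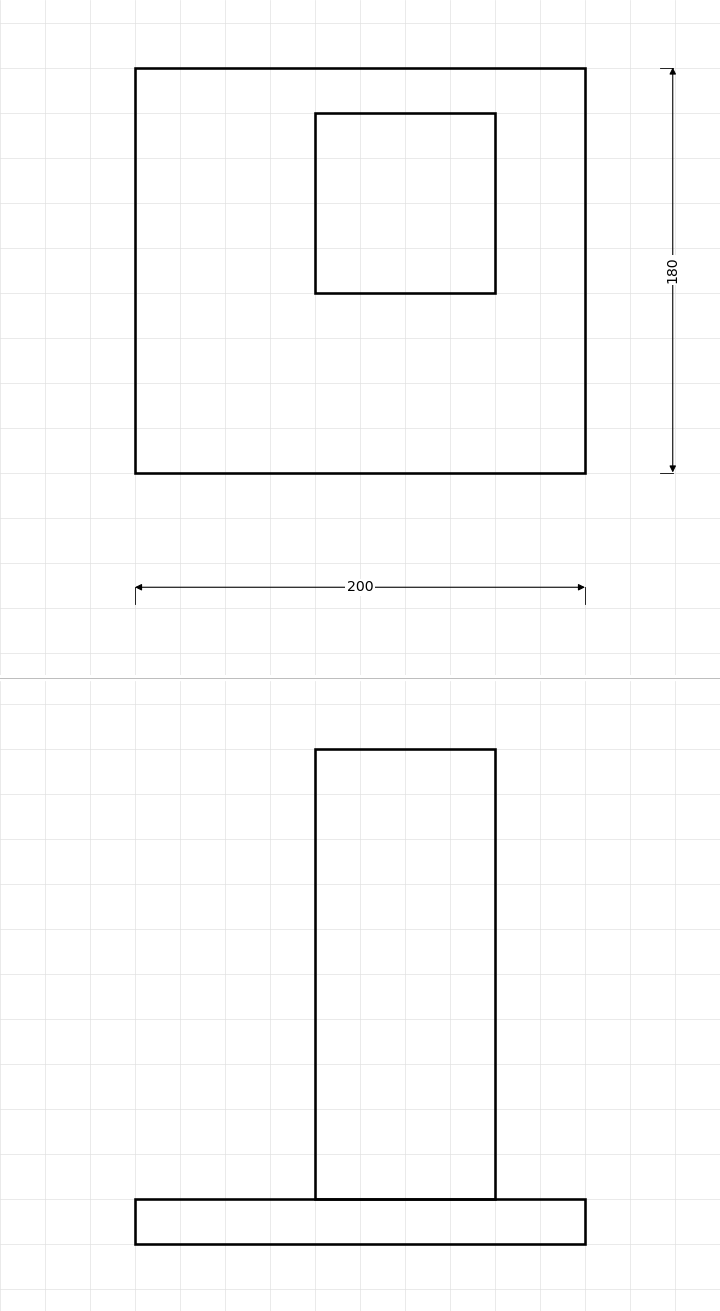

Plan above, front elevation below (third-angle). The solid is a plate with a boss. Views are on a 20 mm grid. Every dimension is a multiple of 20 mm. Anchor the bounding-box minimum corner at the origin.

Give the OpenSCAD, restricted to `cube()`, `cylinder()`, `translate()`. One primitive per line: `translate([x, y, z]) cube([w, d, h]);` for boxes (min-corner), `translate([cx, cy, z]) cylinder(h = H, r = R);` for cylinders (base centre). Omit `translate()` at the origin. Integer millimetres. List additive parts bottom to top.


cube([200, 180, 20]);
translate([80, 80, 20]) cube([80, 80, 200]);


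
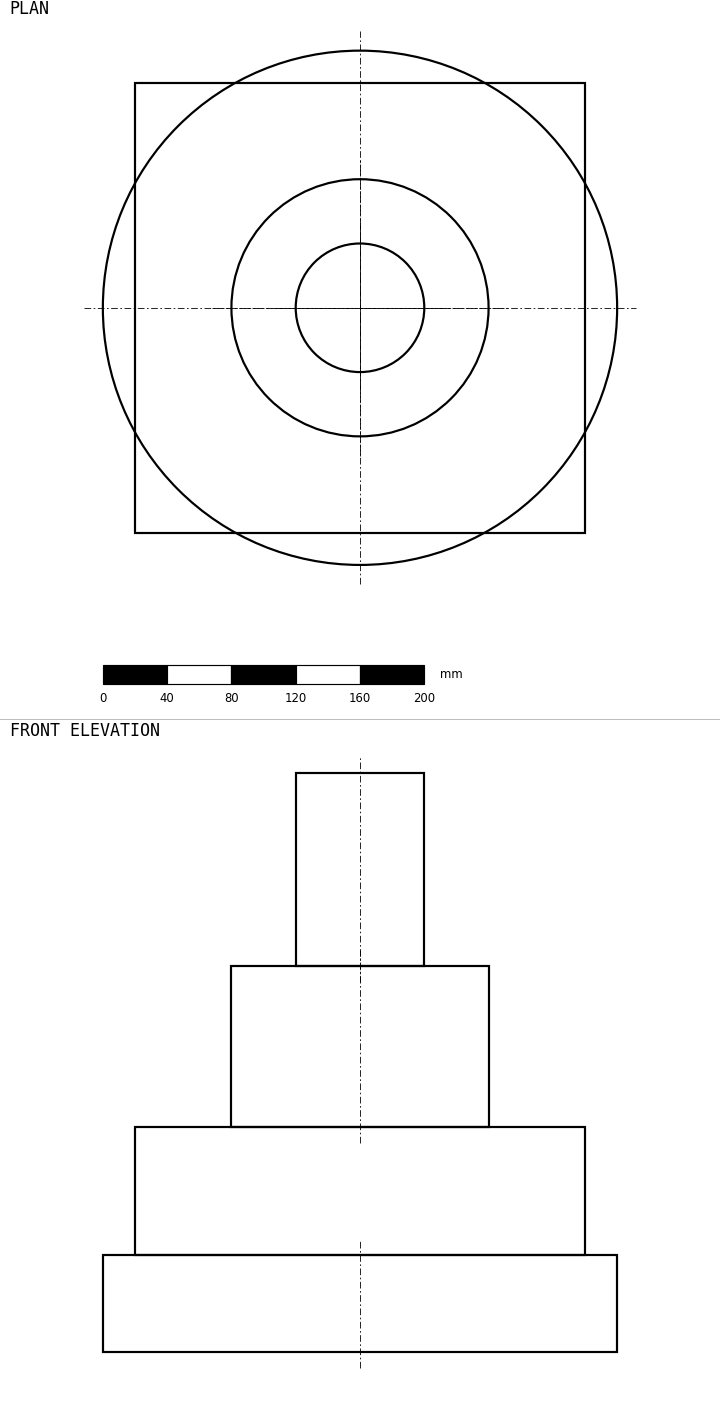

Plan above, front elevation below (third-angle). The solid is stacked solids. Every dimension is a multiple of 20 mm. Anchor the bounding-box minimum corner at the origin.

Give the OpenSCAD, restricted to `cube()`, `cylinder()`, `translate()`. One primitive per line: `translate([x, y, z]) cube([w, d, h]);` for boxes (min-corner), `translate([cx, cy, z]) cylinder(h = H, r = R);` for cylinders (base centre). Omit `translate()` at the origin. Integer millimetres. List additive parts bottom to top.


translate([160, 160, 0]) cylinder(h = 60, r = 160);
translate([20, 20, 60]) cube([280, 280, 80]);
translate([160, 160, 140]) cylinder(h = 100, r = 80);
translate([160, 160, 240]) cylinder(h = 120, r = 40);
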